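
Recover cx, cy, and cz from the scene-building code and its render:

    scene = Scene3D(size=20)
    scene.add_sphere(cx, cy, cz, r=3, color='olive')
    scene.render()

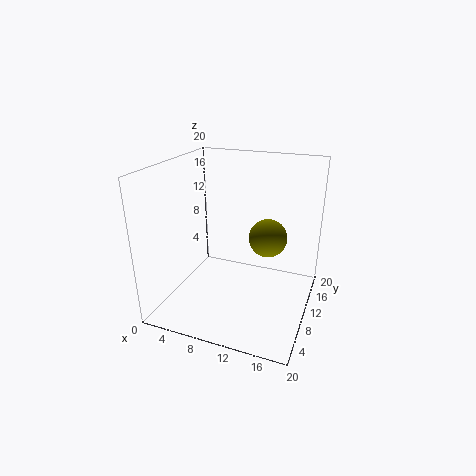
cx = 12.5; cy = 16.5; cz = 7.5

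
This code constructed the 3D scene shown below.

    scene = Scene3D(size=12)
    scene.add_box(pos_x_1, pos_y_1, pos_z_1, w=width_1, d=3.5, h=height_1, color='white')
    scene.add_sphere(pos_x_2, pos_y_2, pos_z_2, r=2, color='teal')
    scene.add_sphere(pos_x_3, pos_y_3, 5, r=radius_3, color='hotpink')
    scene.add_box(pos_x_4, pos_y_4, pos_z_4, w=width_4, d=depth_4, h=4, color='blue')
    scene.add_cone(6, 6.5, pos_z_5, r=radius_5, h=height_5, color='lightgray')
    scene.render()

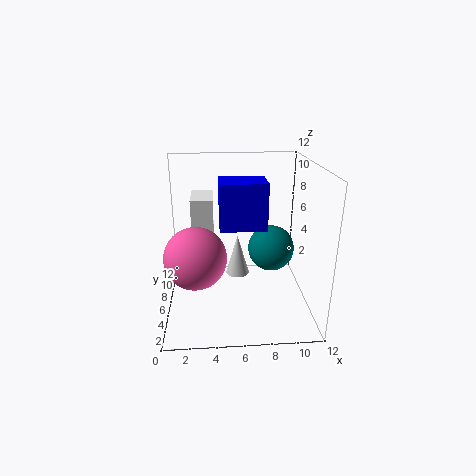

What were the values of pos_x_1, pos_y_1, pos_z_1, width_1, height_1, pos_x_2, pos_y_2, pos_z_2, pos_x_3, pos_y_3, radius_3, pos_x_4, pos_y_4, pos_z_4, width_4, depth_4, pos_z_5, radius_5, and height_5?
pos_x_1 = 2
pos_y_1 = 8.5
pos_z_1 = 5
width_1 = 2
height_1 = 3.5
pos_x_2 = 9
pos_y_2 = 7
pos_z_2 = 4.5
pos_x_3 = 2.5
pos_y_3 = 4.5
radius_3 = 2.5
pos_x_4 = 4.5
pos_y_4 = 6
pos_z_4 = 6.5
width_4 = 4
depth_4 = 3
pos_z_5 = 2.5
radius_5 = 1
height_5 = 3.5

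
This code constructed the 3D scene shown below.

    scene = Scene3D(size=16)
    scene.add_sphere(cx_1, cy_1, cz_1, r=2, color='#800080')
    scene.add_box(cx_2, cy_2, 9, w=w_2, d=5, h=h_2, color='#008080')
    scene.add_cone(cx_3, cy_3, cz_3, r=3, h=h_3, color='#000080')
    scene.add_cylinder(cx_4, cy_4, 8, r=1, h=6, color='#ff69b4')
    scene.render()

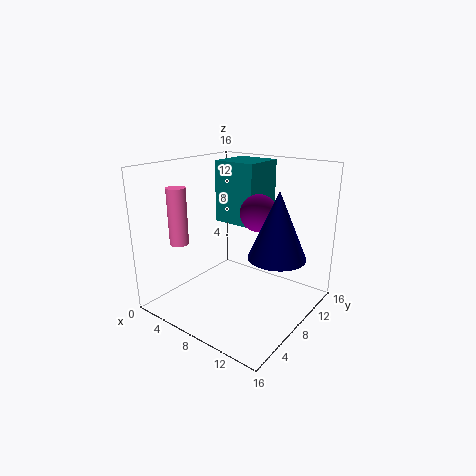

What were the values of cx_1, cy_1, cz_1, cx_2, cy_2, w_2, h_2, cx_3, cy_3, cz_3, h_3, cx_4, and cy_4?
cx_1 = 10; cy_1 = 9; cz_1 = 11; cx_2 = 4; cy_2 = 9; w_2 = 5; h_2 = 7; cx_3 = 13; cy_3 = 8; cz_3 = 7; h_3 = 7; cx_4 = 4; cy_4 = 3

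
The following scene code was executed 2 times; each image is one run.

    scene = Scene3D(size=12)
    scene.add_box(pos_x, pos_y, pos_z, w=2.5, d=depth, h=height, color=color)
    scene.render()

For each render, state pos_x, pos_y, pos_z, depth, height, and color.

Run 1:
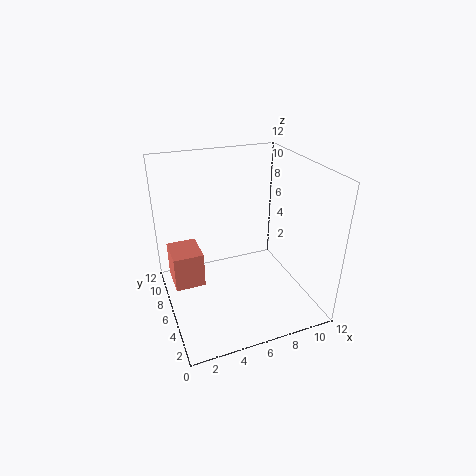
pos_x = 0.5; pos_y = 6; pos_z = 2; depth = 3; height = 3; color = 'salmon'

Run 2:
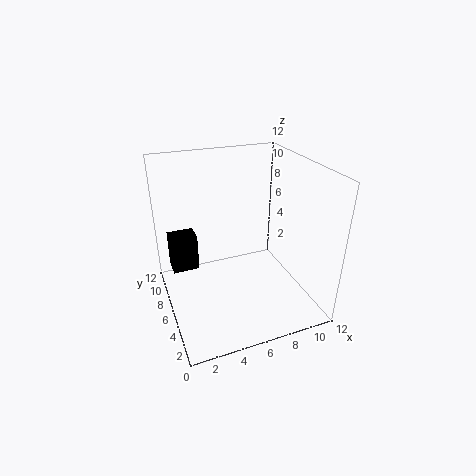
pos_x = 1; pos_y = 10; pos_z = 1; depth = 2; height = 3.5; color = 'black'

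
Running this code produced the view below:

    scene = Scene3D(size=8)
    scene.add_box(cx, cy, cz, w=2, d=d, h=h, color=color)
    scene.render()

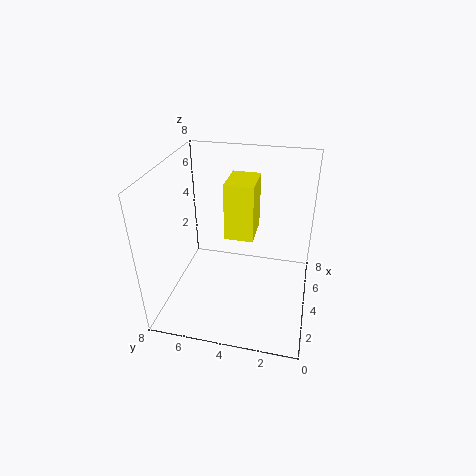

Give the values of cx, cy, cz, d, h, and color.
cx = 3
cy = 3
cz = 4.5
d = 1.5
h = 3
color = 'yellow'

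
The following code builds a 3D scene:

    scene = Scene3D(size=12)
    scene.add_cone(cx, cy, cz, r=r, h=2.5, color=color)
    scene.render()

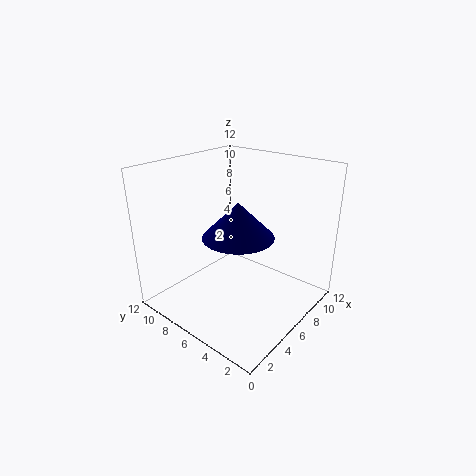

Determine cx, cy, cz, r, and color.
cx = 3; cy = 3.5; cz = 8; r = 2.5; color = 'navy'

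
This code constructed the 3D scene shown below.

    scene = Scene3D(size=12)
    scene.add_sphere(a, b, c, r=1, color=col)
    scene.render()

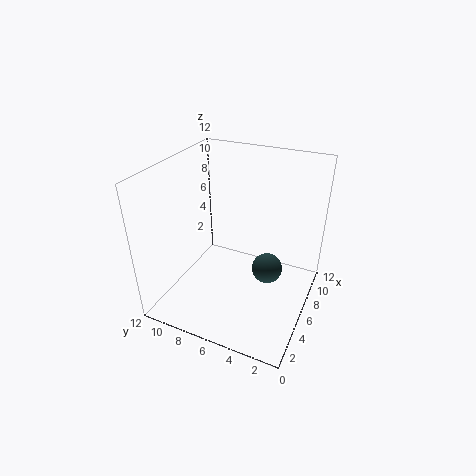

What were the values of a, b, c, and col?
a = 2
b = 2
c = 7
col = 'darkslategray'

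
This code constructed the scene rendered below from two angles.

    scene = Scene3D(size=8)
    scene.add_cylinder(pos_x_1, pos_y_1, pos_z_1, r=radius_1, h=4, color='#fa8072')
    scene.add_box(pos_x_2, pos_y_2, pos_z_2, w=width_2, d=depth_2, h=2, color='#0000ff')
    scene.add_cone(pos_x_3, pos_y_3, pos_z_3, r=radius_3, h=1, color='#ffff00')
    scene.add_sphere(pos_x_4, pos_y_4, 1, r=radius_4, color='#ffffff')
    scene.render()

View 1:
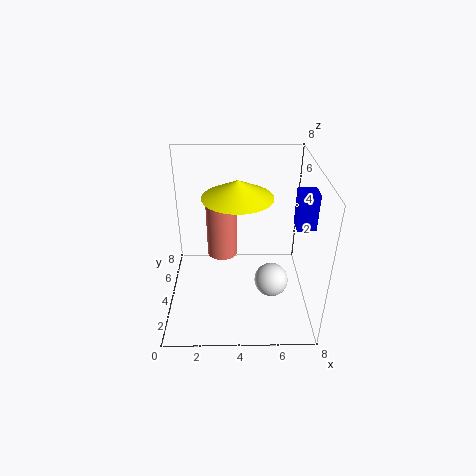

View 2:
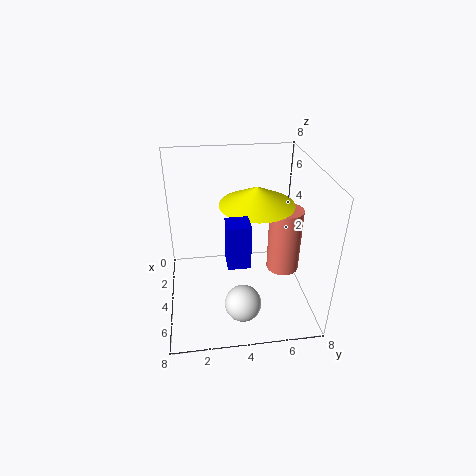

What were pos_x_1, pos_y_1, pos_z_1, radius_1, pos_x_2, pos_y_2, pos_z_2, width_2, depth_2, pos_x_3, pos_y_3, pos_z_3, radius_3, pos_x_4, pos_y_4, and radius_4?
pos_x_1 = 3; pos_y_1 = 7; pos_z_1 = 1; radius_1 = 1; pos_x_2 = 7; pos_y_2 = 3; pos_z_2 = 5; width_2 = 1; depth_2 = 1; pos_x_3 = 4; pos_y_3 = 5; pos_z_3 = 6; radius_3 = 2; pos_x_4 = 6; pos_y_4 = 4; radius_4 = 1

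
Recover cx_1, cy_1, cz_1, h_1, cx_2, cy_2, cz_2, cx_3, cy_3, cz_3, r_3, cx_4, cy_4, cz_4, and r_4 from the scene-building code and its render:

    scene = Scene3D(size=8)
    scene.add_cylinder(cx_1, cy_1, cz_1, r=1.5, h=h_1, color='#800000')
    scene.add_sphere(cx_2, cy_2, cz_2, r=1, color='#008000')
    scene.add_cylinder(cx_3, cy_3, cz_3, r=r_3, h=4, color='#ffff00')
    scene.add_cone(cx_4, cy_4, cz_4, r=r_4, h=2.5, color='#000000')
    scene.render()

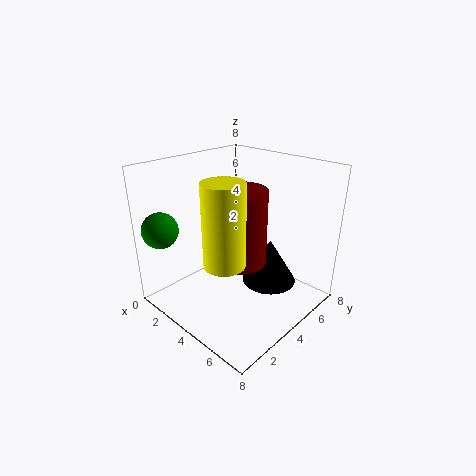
cx_1 = 4.5; cy_1 = 3.5; cz_1 = 3; h_1 = 4; cx_2 = 1; cy_2 = 1; cz_2 = 4.5; cx_3 = 5.5; cy_3 = 1.5; cz_3 = 4; r_3 = 1; cx_4 = 5.5; cy_4 = 5; cz_4 = 1.5; r_4 = 1.5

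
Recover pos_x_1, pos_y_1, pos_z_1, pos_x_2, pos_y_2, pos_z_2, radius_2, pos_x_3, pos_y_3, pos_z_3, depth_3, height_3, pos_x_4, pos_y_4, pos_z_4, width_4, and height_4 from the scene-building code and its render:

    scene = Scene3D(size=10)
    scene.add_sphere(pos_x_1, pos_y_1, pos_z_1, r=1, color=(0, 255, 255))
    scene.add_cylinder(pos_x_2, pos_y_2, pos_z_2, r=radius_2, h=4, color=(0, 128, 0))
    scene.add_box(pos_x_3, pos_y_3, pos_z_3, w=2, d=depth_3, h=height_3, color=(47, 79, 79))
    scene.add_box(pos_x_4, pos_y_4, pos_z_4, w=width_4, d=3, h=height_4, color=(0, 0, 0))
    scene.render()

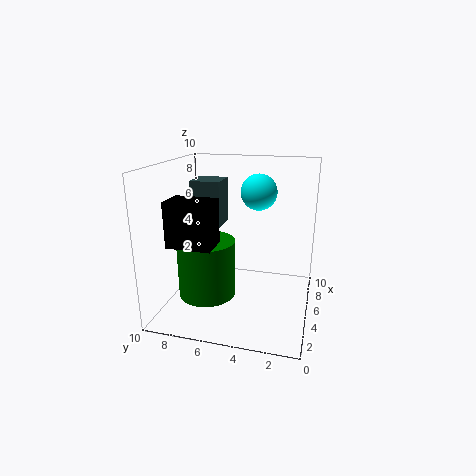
pos_x_1 = 2, pos_y_1 = 3, pos_z_1 = 9, pos_x_2 = 4, pos_y_2 = 7, pos_z_2 = 1, radius_2 = 2, pos_x_3 = 4, pos_y_3 = 6, pos_z_3 = 6, depth_3 = 2, height_3 = 3, pos_x_4 = 2, pos_y_4 = 6, pos_z_4 = 5, width_4 = 2, height_4 = 3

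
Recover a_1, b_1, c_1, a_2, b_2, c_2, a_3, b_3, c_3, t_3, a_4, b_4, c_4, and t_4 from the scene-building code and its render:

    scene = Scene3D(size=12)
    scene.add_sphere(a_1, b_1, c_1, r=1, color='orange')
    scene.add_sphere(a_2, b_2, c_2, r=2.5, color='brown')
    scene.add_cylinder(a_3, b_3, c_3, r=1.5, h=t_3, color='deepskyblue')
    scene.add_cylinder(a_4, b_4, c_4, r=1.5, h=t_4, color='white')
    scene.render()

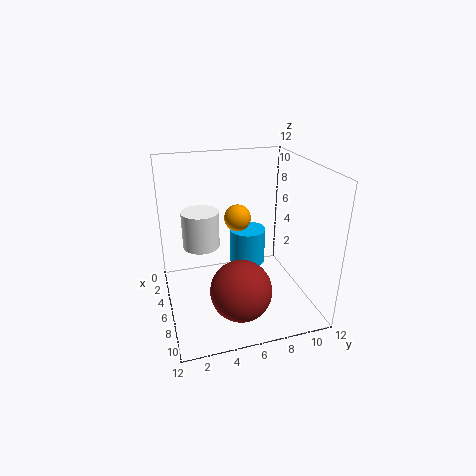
a_1 = 7.5; b_1 = 5.5; c_1 = 8.5; a_2 = 8.5; b_2 = 5.5; c_2 = 2.5; a_3 = 5.5; b_3 = 7; c_3 = 3.5; t_3 = 3; a_4 = 5.5; b_4 = 3; c_4 = 5.5; t_4 = 3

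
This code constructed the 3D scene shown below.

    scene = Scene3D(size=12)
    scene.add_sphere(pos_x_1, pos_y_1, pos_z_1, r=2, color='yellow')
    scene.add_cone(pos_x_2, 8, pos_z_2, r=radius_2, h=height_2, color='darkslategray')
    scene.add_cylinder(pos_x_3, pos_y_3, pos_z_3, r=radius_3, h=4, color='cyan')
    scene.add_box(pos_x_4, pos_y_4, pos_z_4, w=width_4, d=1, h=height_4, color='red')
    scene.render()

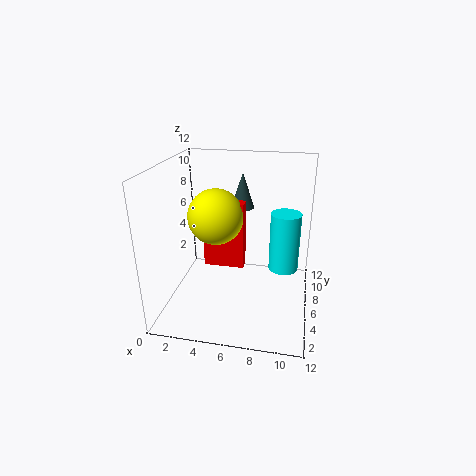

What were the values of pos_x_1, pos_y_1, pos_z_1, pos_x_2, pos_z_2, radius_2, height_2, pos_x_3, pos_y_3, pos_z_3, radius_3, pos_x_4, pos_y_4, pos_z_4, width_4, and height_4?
pos_x_1 = 5
pos_y_1 = 3
pos_z_1 = 9
pos_x_2 = 6
pos_z_2 = 8
radius_2 = 1
height_2 = 3
pos_x_3 = 10
pos_y_3 = 2
pos_z_3 = 6
radius_3 = 1
pos_x_4 = 4
pos_y_4 = 3
pos_z_4 = 5
width_4 = 3
height_4 = 5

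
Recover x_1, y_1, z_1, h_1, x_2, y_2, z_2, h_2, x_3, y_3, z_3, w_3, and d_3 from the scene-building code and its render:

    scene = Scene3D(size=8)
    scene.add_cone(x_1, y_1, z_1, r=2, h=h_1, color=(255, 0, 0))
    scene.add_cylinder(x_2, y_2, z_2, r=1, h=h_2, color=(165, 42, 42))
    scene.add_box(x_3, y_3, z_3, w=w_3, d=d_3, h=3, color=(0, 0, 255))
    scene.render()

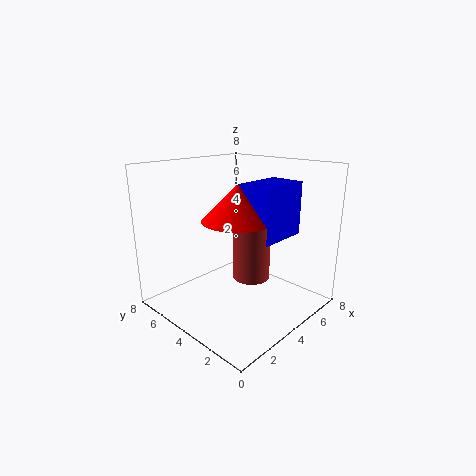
x_1 = 4
y_1 = 4
z_1 = 5
h_1 = 2
x_2 = 4
y_2 = 3
z_2 = 2
h_2 = 3
x_3 = 4
y_3 = 2
z_3 = 4
w_3 = 3
d_3 = 2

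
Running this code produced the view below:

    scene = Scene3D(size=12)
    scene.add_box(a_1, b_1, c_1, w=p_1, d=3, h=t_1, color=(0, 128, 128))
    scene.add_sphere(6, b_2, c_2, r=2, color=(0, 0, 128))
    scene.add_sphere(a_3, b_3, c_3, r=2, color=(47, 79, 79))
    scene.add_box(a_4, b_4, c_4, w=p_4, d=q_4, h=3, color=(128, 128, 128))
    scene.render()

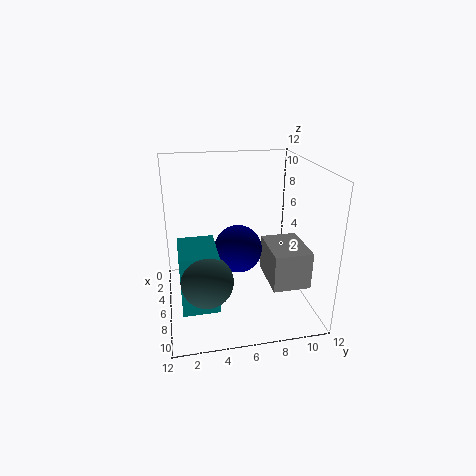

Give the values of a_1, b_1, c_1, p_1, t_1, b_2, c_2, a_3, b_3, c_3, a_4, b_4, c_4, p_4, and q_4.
a_1 = 5, b_1 = 1, c_1 = 1, p_1 = 4, t_1 = 5, b_2 = 6, c_2 = 5, a_3 = 9, b_3 = 3, c_3 = 4, a_4 = 6, b_4 = 8, c_4 = 3, p_4 = 4, q_4 = 3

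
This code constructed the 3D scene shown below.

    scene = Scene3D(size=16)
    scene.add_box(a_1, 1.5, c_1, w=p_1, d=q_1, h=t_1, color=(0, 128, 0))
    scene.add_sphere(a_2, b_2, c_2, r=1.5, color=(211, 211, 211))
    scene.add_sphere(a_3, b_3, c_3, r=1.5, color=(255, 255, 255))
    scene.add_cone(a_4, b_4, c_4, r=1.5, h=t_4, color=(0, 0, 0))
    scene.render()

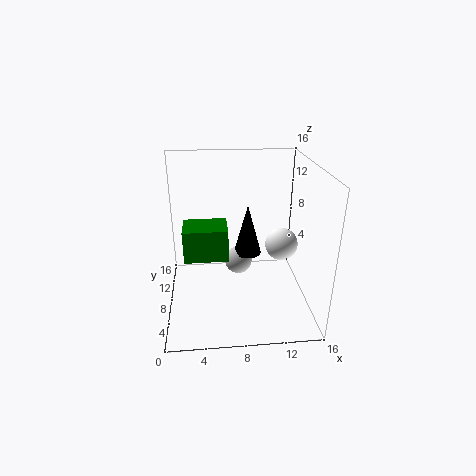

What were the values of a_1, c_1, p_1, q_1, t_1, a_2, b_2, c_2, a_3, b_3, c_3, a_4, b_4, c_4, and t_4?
a_1 = 2.5; c_1 = 9; p_1 = 4; q_1 = 3; t_1 = 3; a_2 = 8; b_2 = 7.5; c_2 = 5.5; a_3 = 11.5; b_3 = 2.5; c_3 = 10; a_4 = 9; b_4 = 7.5; c_4 = 6.5; t_4 = 5.5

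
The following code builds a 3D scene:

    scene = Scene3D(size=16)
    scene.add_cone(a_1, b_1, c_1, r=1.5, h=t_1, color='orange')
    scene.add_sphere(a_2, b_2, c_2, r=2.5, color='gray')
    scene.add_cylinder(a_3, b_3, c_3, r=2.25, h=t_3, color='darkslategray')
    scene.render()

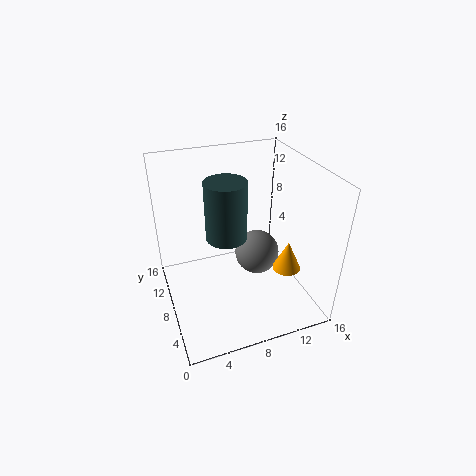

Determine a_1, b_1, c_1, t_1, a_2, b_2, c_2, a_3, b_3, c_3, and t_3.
a_1 = 12.25
b_1 = 4.25
c_1 = 5.5
t_1 = 3.25
a_2 = 10.25
b_2 = 7.75
c_2 = 5.75
a_3 = 6.75
b_3 = 8.25
c_3 = 8.25
t_3 = 6.5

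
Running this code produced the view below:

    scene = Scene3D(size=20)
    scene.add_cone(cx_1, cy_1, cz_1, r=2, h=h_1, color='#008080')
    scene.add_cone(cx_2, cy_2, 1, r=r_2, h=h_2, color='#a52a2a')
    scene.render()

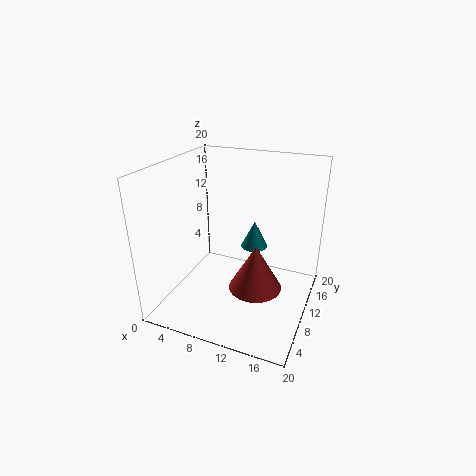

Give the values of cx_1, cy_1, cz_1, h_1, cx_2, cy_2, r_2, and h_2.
cx_1 = 11; cy_1 = 14; cz_1 = 7; h_1 = 4; cx_2 = 12; cy_2 = 12; r_2 = 4; h_2 = 7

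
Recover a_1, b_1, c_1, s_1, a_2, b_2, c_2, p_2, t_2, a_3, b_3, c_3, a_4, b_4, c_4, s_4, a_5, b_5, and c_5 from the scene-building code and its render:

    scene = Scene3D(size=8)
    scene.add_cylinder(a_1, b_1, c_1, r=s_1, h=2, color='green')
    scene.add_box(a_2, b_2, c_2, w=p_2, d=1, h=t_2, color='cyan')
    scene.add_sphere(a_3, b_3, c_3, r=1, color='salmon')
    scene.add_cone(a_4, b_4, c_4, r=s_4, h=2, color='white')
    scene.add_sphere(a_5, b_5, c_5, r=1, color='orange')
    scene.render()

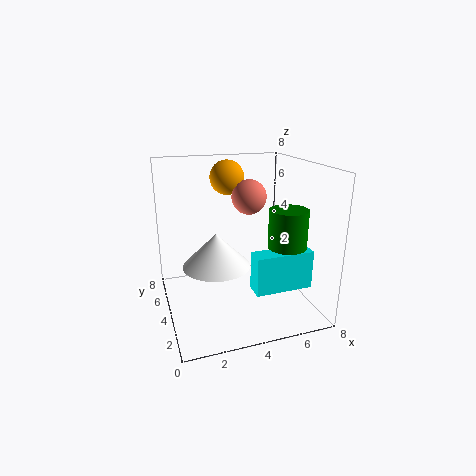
a_1 = 6
b_1 = 2
c_1 = 4
s_1 = 1
a_2 = 4
b_2 = 1
c_2 = 2
p_2 = 3
t_2 = 2
a_3 = 5
b_3 = 5
c_3 = 6
a_4 = 3
b_4 = 5
c_4 = 2
s_4 = 2
a_5 = 4
b_5 = 6
c_5 = 7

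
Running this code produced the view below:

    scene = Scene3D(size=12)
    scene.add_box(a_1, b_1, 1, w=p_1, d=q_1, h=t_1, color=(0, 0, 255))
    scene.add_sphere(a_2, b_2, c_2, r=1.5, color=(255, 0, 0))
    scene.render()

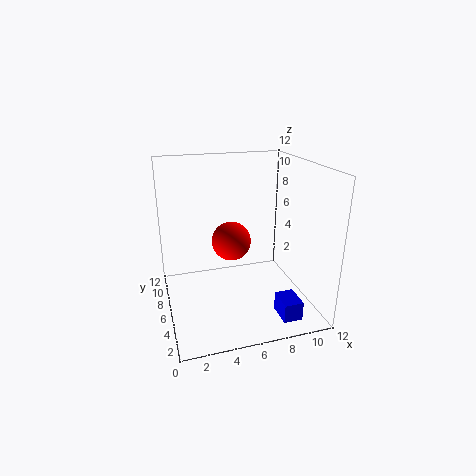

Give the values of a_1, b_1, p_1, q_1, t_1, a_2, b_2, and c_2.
a_1 = 8; b_1 = 0.5; p_1 = 1.5; q_1 = 2; t_1 = 1.5; a_2 = 5; b_2 = 4.5; c_2 = 6.5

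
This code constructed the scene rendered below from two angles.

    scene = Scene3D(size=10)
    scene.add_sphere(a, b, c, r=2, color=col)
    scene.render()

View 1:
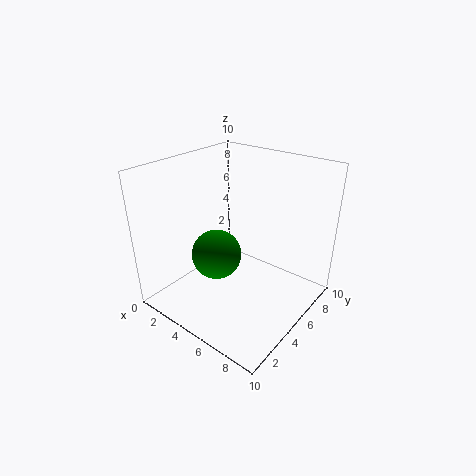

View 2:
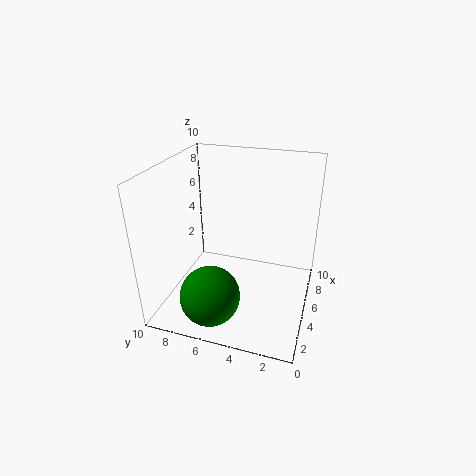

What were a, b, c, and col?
a = 2, b = 6, c = 2, col = 'green'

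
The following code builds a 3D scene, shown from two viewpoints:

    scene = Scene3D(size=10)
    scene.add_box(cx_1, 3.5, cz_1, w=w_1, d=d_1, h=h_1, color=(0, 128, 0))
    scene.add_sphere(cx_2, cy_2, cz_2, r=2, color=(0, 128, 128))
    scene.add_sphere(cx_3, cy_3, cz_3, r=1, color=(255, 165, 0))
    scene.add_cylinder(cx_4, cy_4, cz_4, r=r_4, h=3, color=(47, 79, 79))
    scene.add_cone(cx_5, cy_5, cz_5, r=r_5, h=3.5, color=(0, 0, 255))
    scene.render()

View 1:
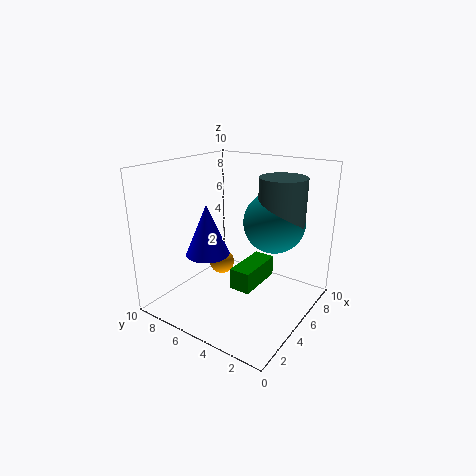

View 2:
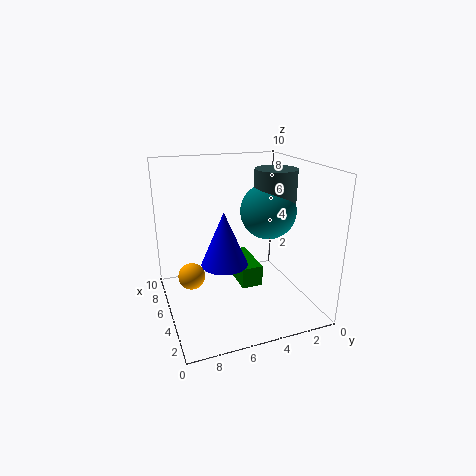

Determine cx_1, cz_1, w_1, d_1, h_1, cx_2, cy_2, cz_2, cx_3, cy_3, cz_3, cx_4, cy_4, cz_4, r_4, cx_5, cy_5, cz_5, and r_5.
cx_1 = 4, cz_1 = 1.5, w_1 = 3.5, d_1 = 1.5, h_1 = 1.5, cx_2 = 5.5, cy_2 = 2.5, cz_2 = 6.5, cx_3 = 7, cy_3 = 8, cz_3 = 1.5, cx_4 = 5.5, cy_4 = 2, cz_4 = 6.5, r_4 = 1.5, cx_5 = 3.5, cy_5 = 6.5, cz_5 = 4, r_5 = 1.5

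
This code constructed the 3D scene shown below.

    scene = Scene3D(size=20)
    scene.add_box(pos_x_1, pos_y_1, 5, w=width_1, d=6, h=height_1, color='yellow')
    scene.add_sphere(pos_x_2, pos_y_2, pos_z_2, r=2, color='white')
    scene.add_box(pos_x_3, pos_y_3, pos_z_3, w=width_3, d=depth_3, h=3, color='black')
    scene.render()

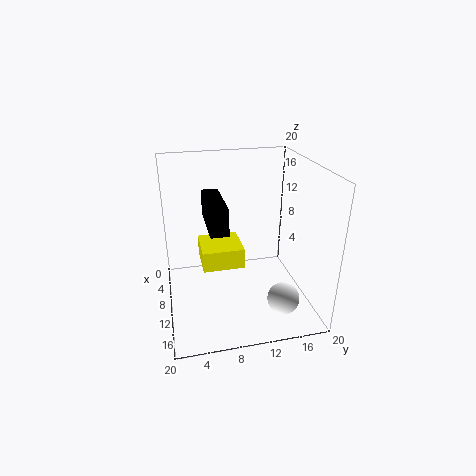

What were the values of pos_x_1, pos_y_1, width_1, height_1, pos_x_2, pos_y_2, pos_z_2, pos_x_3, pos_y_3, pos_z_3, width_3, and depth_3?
pos_x_1 = 4; pos_y_1 = 5; width_1 = 6; height_1 = 3; pos_x_2 = 18; pos_y_2 = 14; pos_z_2 = 5; pos_x_3 = 12; pos_y_3 = 5; pos_z_3 = 15; width_3 = 7; depth_3 = 2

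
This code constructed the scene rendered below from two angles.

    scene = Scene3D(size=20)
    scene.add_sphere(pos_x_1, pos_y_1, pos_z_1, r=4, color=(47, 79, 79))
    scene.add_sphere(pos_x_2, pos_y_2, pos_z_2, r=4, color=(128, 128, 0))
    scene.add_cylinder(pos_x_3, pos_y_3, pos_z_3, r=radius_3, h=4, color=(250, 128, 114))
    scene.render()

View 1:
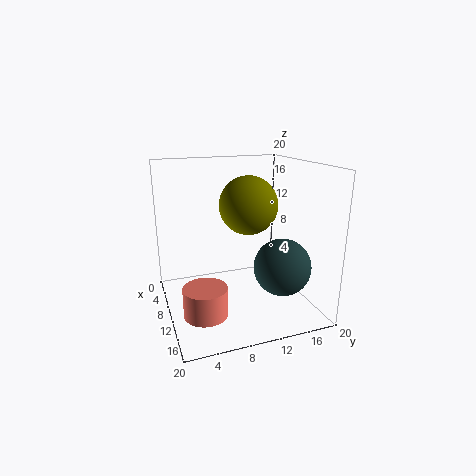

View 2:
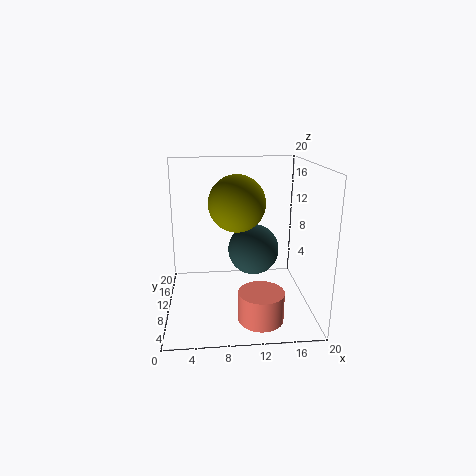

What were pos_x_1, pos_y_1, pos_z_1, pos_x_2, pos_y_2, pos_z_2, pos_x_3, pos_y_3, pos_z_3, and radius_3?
pos_x_1 = 13
pos_y_1 = 15.5
pos_z_1 = 6
pos_x_2 = 10
pos_y_2 = 11.5
pos_z_2 = 14.5
pos_x_3 = 12.5
pos_y_3 = 4.5
pos_z_3 = 0.5
radius_3 = 3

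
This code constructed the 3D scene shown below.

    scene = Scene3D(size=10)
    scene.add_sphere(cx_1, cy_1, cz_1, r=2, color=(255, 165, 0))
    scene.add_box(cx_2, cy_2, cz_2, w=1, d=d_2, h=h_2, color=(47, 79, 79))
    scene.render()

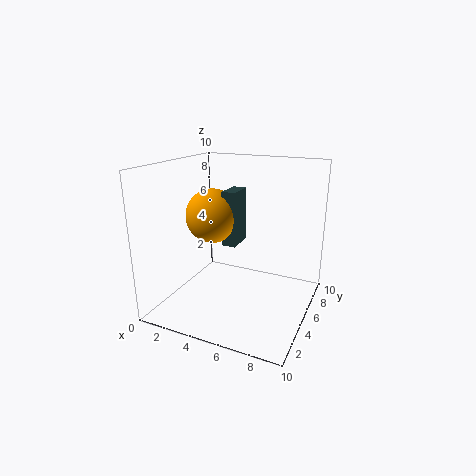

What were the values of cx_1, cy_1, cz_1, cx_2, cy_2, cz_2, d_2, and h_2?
cx_1 = 2.5
cy_1 = 6
cz_1 = 6
cx_2 = 3.5
cy_2 = 5.5
cz_2 = 4
d_2 = 2
h_2 = 4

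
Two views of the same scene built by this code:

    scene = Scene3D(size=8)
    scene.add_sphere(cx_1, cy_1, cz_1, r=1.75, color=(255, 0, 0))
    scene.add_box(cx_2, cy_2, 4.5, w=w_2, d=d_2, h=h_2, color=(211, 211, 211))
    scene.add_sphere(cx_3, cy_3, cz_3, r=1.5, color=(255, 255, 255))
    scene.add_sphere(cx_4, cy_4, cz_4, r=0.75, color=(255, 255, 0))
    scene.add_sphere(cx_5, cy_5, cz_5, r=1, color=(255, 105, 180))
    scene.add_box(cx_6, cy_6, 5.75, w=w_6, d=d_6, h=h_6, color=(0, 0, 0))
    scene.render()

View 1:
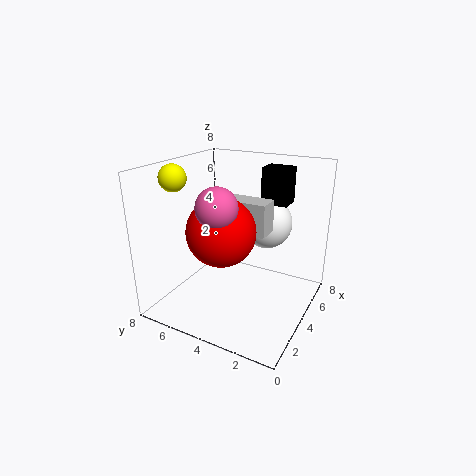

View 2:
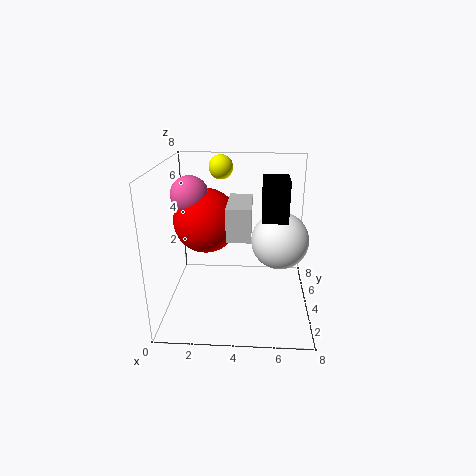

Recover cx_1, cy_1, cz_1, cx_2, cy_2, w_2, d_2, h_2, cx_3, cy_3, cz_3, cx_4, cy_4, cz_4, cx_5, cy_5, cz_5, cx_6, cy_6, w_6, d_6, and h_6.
cx_1 = 2.25, cy_1 = 4, cz_1 = 5, cx_2 = 3.5, cy_2 = 2.25, w_2 = 1.25, d_2 = 2.75, h_2 = 1.75, cx_3 = 6.25, cy_3 = 3.25, cz_3 = 4.25, cx_4 = 2.75, cy_4 = 7.25, cz_4 = 7.25, cx_5 = 1.5, cy_5 = 3.75, cz_5 = 6.5, cx_6 = 5.25, cy_6 = 1.75, w_6 = 1.25, d_6 = 1.5, h_6 = 2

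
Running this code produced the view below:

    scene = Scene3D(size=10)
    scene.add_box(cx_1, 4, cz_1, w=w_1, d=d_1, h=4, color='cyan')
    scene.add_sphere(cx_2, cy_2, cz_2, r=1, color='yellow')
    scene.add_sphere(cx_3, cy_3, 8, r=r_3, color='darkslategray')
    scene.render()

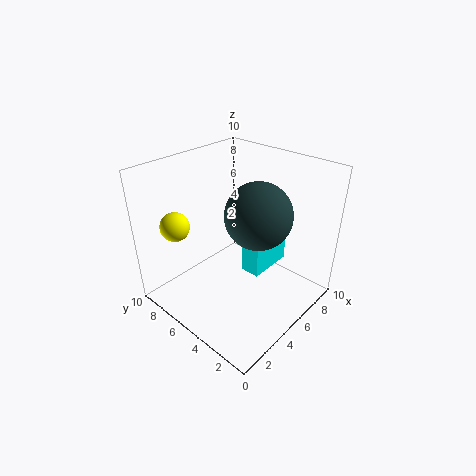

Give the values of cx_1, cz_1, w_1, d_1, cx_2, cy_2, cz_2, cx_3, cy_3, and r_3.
cx_1 = 6, cz_1 = 1.5, w_1 = 3.5, d_1 = 1.5, cx_2 = 2, cy_2 = 8, cz_2 = 6, cx_3 = 4, cy_3 = 2.5, r_3 = 2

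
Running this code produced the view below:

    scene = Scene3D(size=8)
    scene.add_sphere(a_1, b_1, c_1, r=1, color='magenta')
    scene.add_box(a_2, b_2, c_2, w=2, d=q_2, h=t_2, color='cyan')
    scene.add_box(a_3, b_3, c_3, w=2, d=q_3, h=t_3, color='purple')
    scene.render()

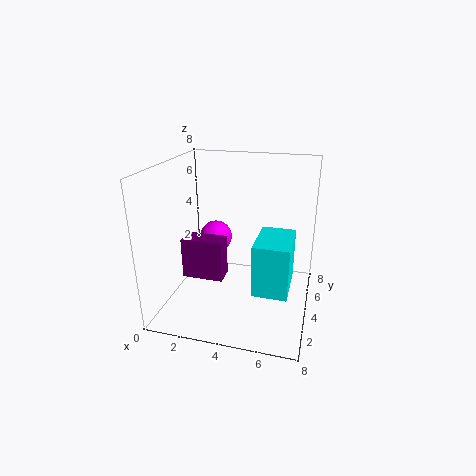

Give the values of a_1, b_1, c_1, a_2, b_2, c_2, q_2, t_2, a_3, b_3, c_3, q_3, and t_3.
a_1 = 2
b_1 = 6
c_1 = 3
a_2 = 5
b_2 = 3
c_2 = 1
q_2 = 3
t_2 = 3
a_3 = 2
b_3 = 1
c_3 = 3
q_3 = 1
t_3 = 2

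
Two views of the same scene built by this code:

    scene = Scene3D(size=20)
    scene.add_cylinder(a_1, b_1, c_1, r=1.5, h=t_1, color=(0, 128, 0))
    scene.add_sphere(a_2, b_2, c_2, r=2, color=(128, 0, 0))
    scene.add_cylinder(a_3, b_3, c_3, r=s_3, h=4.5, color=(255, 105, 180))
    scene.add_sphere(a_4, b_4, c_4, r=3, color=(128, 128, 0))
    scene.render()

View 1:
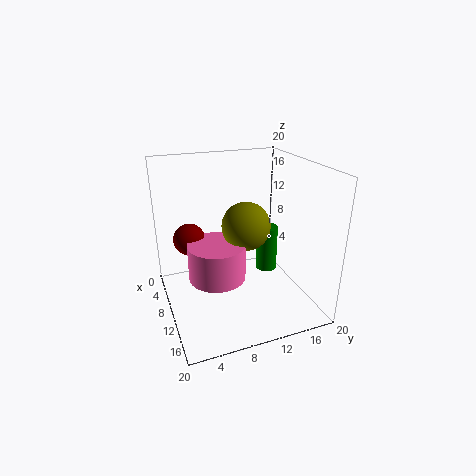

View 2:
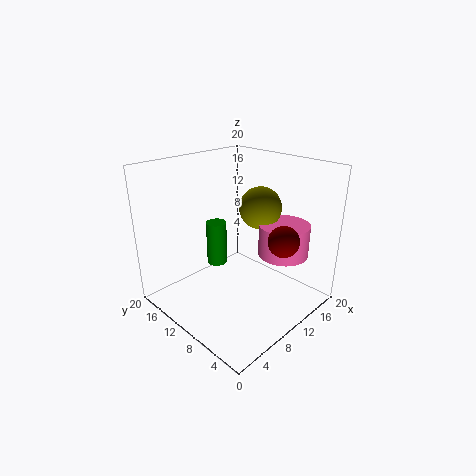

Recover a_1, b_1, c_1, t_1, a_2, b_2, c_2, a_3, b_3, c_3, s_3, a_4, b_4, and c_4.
a_1 = 10
b_1 = 14.5
c_1 = 4.5
t_1 = 6.5
a_2 = 11
b_2 = 3
c_2 = 11.5
a_3 = 14.5
b_3 = 5.5
c_3 = 7.5
s_3 = 3.5
a_4 = 14
b_4 = 9.5
c_4 = 13.5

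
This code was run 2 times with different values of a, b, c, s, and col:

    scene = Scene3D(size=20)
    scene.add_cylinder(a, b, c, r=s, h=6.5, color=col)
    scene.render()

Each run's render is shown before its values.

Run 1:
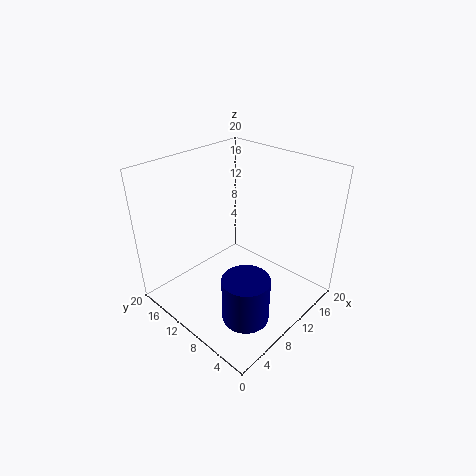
a = 7; b = 5.75; c = 0.25; s = 3.25; col = 'navy'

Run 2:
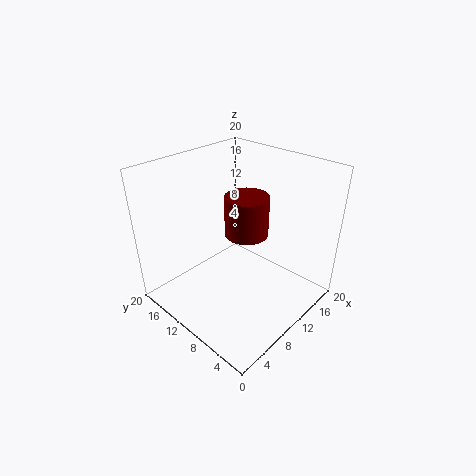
a = 15.75; b = 13.5; c = 6.75; s = 3.5; col = 'maroon'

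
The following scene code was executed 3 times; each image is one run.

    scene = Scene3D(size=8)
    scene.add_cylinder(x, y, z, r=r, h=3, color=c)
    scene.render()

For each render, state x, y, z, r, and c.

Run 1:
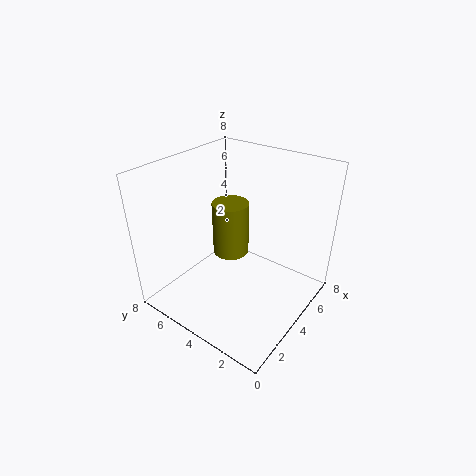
x = 4, y = 4.5, z = 3, r = 1, c = 'olive'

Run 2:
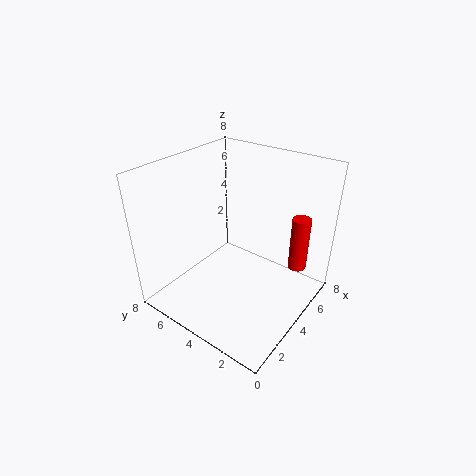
x = 5.5, y = 1, z = 2.5, r = 0.5, c = 'red'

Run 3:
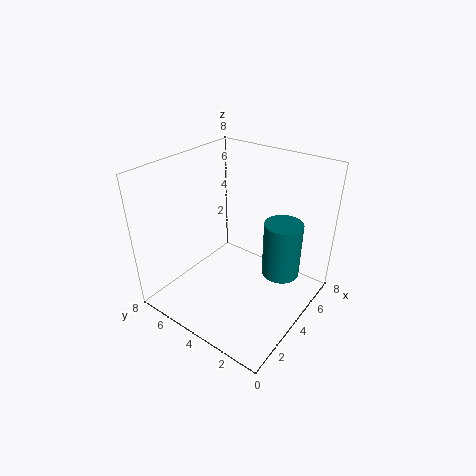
x = 4.5, y = 1.5, z = 2.5, r = 1, c = 'teal'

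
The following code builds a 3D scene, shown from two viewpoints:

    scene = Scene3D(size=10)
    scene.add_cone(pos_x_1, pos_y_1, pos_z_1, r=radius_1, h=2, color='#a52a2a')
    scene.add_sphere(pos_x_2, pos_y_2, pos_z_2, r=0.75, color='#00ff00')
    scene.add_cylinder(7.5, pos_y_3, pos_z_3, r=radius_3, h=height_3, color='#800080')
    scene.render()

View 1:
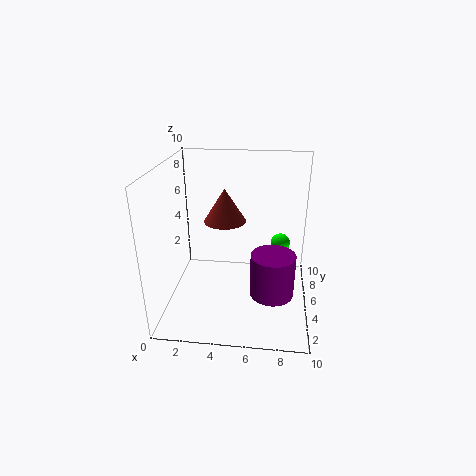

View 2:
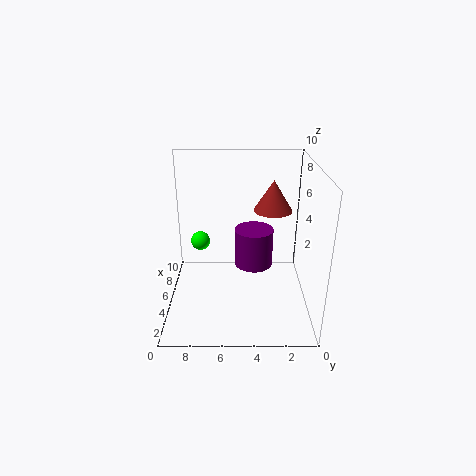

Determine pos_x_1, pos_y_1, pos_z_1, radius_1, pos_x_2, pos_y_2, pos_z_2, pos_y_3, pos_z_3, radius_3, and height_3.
pos_x_1 = 4.5; pos_y_1 = 2.75; pos_z_1 = 7.25; radius_1 = 1.25; pos_x_2 = 8; pos_y_2 = 8; pos_z_2 = 3.25; pos_y_3 = 3.75; pos_z_3 = 1.5; radius_3 = 1.5; height_3 = 3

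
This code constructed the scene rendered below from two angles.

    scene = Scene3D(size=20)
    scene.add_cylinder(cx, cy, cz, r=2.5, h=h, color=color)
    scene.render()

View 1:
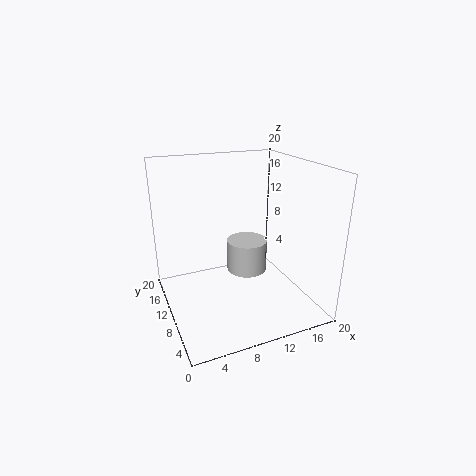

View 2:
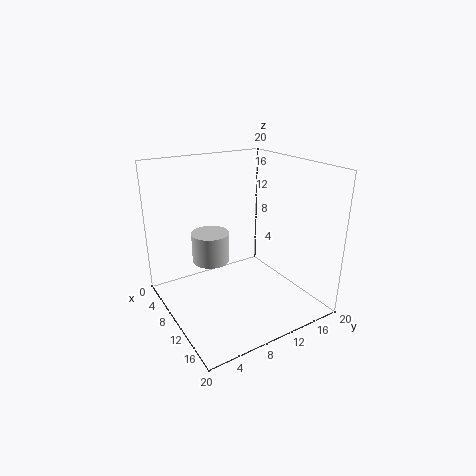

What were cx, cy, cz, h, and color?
cx = 9.5; cy = 6; cz = 7.5; h = 4; color = 'lightgray'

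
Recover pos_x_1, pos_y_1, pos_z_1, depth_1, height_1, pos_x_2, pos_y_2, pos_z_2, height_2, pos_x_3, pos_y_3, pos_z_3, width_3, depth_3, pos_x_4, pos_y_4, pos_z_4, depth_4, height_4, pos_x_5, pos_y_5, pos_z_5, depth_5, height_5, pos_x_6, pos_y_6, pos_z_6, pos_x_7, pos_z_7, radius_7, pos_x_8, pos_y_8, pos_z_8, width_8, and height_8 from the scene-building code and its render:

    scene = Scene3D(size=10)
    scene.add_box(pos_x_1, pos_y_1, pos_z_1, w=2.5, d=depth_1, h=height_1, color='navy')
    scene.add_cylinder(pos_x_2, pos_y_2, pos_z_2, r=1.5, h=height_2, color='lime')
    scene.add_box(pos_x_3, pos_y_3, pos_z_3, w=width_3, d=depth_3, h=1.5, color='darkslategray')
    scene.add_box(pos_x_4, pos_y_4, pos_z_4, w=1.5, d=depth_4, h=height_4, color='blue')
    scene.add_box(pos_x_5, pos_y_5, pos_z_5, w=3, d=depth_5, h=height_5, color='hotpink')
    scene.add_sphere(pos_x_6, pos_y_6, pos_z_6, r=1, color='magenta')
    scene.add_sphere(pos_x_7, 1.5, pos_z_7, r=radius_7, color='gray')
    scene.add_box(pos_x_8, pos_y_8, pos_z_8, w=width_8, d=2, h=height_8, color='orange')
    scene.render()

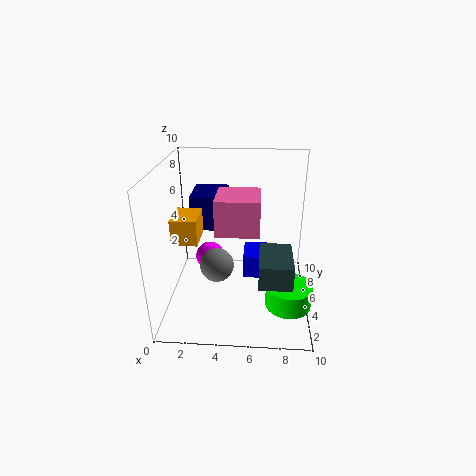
pos_x_1 = 1.5, pos_y_1 = 6, pos_z_1 = 5, depth_1 = 3, height_1 = 2.5, pos_x_2 = 8.5, pos_y_2 = 2.5, pos_z_2 = 1.5, height_2 = 1.5, pos_x_3 = 6.5, pos_y_3 = 0.5, pos_z_3 = 4, width_3 = 2, depth_3 = 3, pos_x_4 = 5.5, pos_y_4 = 2.5, pos_z_4 = 3.5, depth_4 = 2, height_4 = 1.5, pos_x_5 = 3.5, pos_y_5 = 4, pos_z_5 = 5.5, depth_5 = 3, height_5 = 2.5, pos_x_6 = 3, pos_y_6 = 5, pos_z_6 = 3.5, pos_x_7 = 4, pos_z_7 = 5, radius_7 = 1, pos_x_8 = 1.5, pos_y_8 = 1, pos_z_8 = 6.5, width_8 = 1.5, height_8 = 1.5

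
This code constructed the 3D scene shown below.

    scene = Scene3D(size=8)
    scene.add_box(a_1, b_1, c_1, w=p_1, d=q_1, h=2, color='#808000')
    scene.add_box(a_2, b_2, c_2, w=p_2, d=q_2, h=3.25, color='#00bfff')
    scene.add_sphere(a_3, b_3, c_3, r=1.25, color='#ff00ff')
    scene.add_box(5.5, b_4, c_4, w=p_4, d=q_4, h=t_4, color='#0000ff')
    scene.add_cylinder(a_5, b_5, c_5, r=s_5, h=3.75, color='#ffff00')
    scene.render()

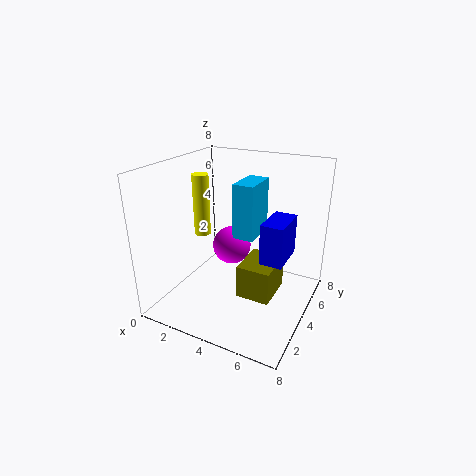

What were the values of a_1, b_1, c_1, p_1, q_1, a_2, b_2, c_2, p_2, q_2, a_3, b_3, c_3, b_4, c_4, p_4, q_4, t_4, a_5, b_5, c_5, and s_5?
a_1 = 4; b_1 = 3.75; c_1 = 0.25; p_1 = 2; q_1 = 2.5; a_2 = 3.25; b_2 = 4.75; c_2 = 3.5; p_2 = 1.25; q_2 = 2.25; a_3 = 2.25; b_3 = 6.5; c_3 = 2; b_4 = 3.5; c_4 = 3; p_4 = 1.25; q_4 = 2.25; t_4 = 2.25; a_5 = 1; b_5 = 5; c_5 = 3.25; s_5 = 0.5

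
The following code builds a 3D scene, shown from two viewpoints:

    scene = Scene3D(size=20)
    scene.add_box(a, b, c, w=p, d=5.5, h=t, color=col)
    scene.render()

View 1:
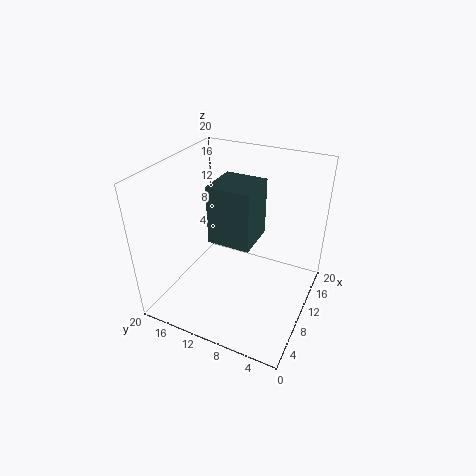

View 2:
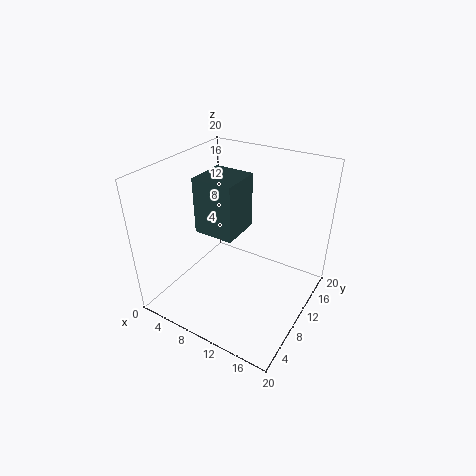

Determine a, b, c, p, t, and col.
a = 5.5, b = 6.5, c = 11.5, p = 5.5, t = 7.5, col = 'darkslategray'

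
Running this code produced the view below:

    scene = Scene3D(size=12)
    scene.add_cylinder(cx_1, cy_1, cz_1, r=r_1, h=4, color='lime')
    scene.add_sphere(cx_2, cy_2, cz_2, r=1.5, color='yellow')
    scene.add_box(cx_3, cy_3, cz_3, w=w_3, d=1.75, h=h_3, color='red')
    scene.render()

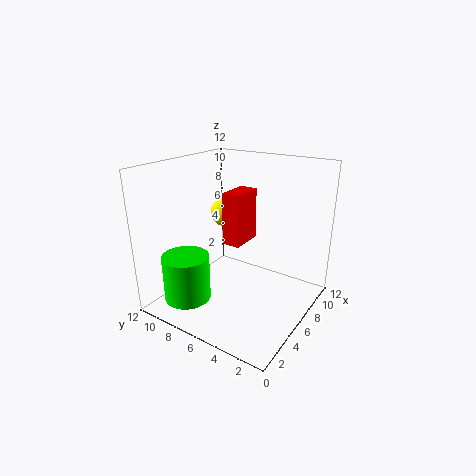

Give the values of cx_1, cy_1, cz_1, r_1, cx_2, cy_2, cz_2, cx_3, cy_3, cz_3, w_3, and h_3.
cx_1 = 3.25, cy_1 = 9.5, cz_1 = 0.5, r_1 = 2, cx_2 = 10.25, cy_2 = 10.25, cz_2 = 6.25, cx_3 = 8.25, cy_3 = 7.5, cz_3 = 3.75, w_3 = 3.25, h_3 = 5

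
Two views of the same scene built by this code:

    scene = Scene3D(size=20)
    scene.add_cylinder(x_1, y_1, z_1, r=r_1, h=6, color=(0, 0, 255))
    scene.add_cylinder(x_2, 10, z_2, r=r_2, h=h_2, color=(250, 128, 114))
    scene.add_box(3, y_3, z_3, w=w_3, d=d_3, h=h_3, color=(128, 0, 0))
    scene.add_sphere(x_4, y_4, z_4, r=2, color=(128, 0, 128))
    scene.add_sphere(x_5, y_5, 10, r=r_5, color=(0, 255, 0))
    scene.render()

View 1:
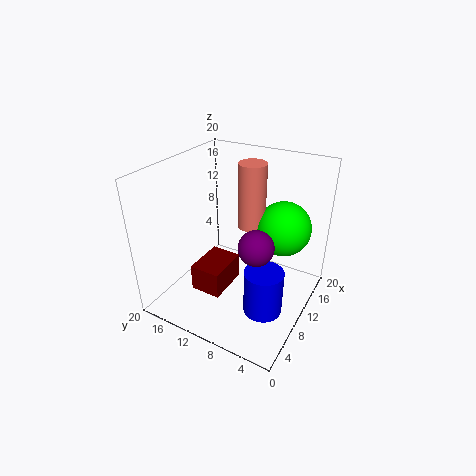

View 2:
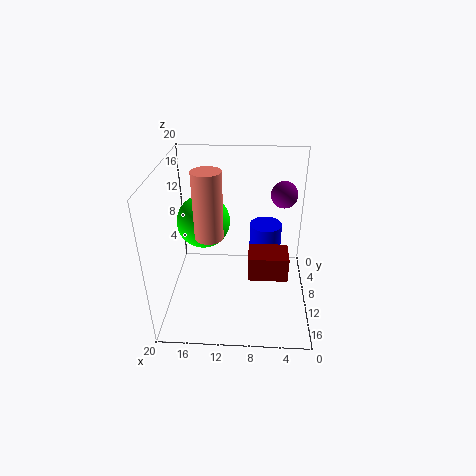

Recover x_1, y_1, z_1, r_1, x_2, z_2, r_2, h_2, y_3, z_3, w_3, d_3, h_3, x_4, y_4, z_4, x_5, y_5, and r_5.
x_1 = 6
y_1 = 4
z_1 = 3
r_1 = 2.5
x_2 = 14
z_2 = 10
r_2 = 2
h_2 = 9.5
y_3 = 9
z_3 = 5
w_3 = 5.5
d_3 = 4
h_3 = 3.5
x_4 = 3.5
y_4 = 4
z_4 = 14
x_5 = 15.5
y_5 = 5.5
r_5 = 4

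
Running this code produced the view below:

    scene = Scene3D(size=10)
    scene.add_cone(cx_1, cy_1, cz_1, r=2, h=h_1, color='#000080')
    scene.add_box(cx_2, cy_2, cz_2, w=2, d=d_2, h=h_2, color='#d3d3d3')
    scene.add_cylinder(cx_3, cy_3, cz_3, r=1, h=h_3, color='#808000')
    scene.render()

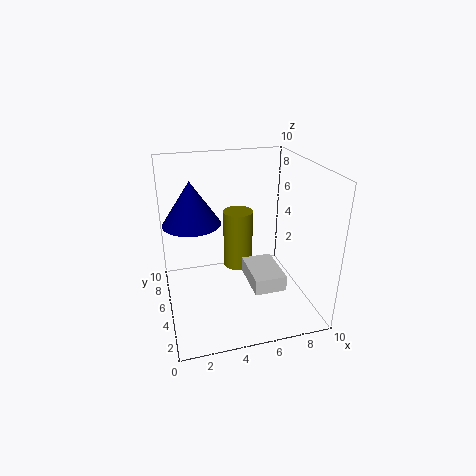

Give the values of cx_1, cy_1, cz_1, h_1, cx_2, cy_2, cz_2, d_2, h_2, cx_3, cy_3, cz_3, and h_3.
cx_1 = 2
cy_1 = 6
cz_1 = 6
h_1 = 3
cx_2 = 5
cy_2 = 1
cz_2 = 3
d_2 = 3
h_2 = 1
cx_3 = 5
cy_3 = 5
cz_3 = 3
h_3 = 4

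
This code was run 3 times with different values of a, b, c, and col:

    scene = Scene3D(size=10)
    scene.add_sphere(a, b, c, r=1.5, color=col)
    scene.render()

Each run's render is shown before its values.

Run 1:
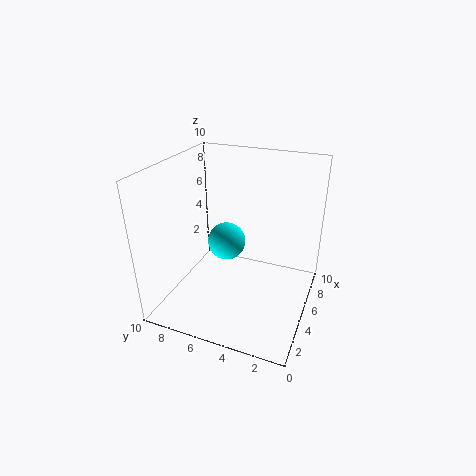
a = 7.5
b = 7
c = 3
col = 'cyan'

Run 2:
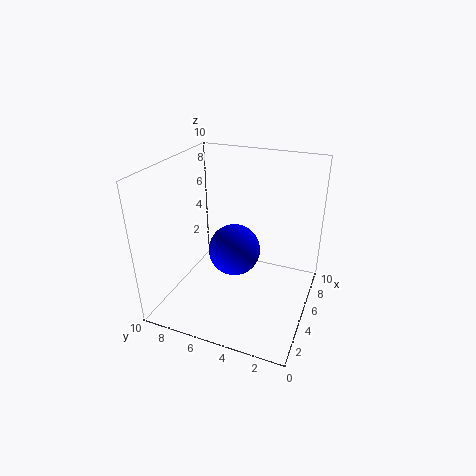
a = 2
b = 4
c = 6
col = 'blue'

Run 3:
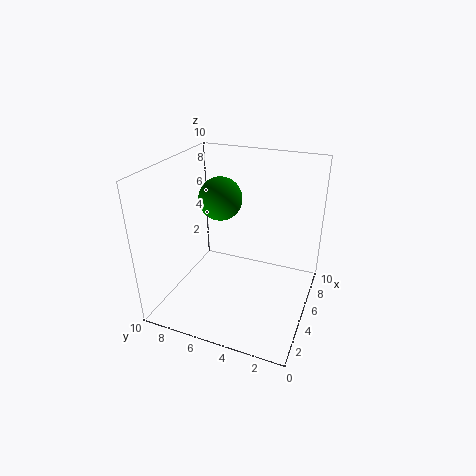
a = 5.5
b = 6.5
c = 7.5
col = 'green'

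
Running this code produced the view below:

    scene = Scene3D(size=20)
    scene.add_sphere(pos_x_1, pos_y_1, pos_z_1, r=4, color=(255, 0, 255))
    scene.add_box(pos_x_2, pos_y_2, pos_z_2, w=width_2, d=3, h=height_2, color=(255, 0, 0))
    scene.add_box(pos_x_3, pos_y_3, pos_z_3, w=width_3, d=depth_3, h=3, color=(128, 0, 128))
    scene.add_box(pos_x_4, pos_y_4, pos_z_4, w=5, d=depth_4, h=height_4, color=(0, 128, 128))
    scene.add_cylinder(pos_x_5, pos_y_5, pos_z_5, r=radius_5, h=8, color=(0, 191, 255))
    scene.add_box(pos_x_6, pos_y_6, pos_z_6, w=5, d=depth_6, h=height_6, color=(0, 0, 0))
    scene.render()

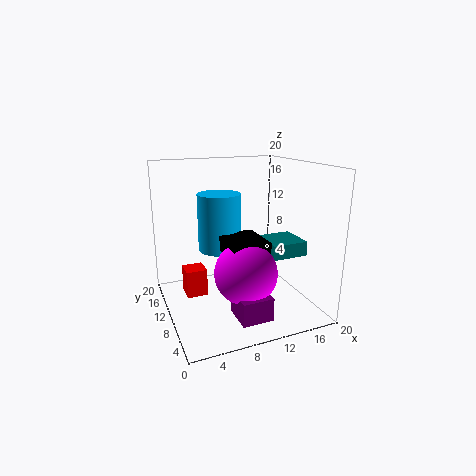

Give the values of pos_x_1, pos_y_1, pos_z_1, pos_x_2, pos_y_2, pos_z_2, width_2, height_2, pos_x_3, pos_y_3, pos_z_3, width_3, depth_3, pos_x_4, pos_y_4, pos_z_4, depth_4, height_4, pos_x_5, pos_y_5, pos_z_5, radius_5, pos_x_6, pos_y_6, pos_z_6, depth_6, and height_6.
pos_x_1 = 9; pos_y_1 = 5; pos_z_1 = 7; pos_x_2 = 3; pos_y_2 = 12; pos_z_2 = 1; width_2 = 3; height_2 = 4; pos_x_3 = 7; pos_y_3 = 1; pos_z_3 = 2; width_3 = 4; depth_3 = 4; pos_x_4 = 13; pos_y_4 = 5; pos_z_4 = 8; depth_4 = 5; height_4 = 2; pos_x_5 = 8; pos_y_5 = 12; pos_z_5 = 8; radius_5 = 3; pos_x_6 = 7; pos_y_6 = 4; pos_z_6 = 9; depth_6 = 6; height_6 = 2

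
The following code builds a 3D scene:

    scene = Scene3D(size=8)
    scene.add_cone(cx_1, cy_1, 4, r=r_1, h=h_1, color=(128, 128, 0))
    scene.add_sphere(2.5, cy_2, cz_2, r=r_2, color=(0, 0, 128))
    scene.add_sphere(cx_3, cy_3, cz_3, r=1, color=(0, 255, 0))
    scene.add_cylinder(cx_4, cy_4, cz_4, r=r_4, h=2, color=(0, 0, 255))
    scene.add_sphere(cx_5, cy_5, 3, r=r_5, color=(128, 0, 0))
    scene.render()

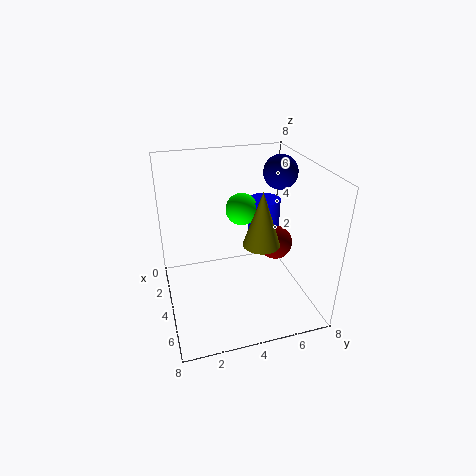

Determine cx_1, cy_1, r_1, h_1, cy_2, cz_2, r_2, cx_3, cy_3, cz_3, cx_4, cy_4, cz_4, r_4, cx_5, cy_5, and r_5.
cx_1 = 5
cy_1 = 5
r_1 = 1
h_1 = 3
cy_2 = 7
cz_2 = 7
r_2 = 1
cx_3 = 1.5
cy_3 = 5
cz_3 = 4.5
cx_4 = 1.5
cy_4 = 6.5
cz_4 = 3
r_4 = 1
cx_5 = 3.5
cy_5 = 6.5
r_5 = 1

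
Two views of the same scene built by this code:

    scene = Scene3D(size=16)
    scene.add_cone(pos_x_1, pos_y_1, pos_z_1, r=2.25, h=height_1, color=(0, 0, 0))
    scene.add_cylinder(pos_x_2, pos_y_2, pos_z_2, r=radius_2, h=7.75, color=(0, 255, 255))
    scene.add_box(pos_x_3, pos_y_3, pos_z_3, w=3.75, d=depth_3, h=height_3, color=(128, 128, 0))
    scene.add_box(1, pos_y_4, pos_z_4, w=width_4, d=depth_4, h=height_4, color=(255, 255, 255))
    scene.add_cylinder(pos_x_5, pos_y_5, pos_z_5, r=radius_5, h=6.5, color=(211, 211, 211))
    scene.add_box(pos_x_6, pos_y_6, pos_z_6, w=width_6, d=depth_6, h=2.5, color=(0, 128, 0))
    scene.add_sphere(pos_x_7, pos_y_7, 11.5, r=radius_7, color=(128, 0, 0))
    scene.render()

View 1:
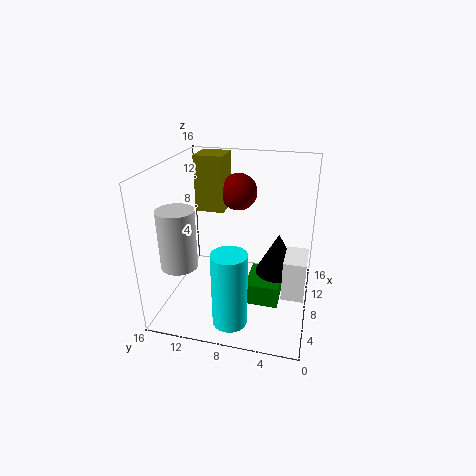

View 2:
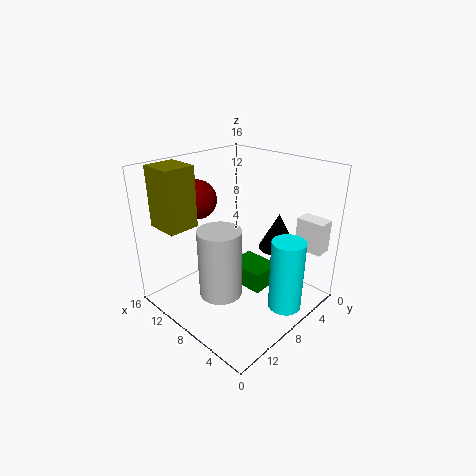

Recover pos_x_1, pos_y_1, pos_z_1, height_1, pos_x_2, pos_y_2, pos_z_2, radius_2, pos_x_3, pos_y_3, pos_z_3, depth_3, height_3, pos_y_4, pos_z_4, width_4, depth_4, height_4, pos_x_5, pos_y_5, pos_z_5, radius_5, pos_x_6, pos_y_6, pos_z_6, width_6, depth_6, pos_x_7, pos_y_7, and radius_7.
pos_x_1 = 6; pos_y_1 = 3.25; pos_z_1 = 5.75; height_1 = 4.25; pos_x_2 = 1.75; pos_y_2 = 7.25; pos_z_2 = 1.75; radius_2 = 1.75; pos_x_3 = 11.5; pos_y_3 = 10.75; pos_z_3 = 9.25; depth_3 = 3.5; height_3 = 6.75; pos_y_4 = 0.25; pos_z_4 = 6; width_4 = 3.25; depth_4 = 2; height_4 = 3.75; pos_x_5 = 4.75; pos_y_5 = 13.75; pos_z_5 = 5.5; radius_5 = 2; pos_x_6 = 6; pos_y_6 = 3; pos_z_6 = 0.75; width_6 = 4.75; depth_6 = 3.75; pos_x_7 = 13.25; pos_y_7 = 9.25; radius_7 = 2.25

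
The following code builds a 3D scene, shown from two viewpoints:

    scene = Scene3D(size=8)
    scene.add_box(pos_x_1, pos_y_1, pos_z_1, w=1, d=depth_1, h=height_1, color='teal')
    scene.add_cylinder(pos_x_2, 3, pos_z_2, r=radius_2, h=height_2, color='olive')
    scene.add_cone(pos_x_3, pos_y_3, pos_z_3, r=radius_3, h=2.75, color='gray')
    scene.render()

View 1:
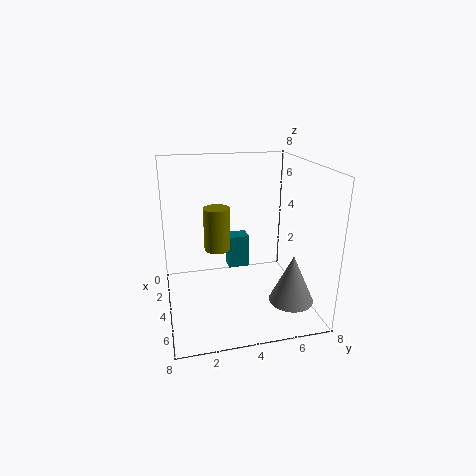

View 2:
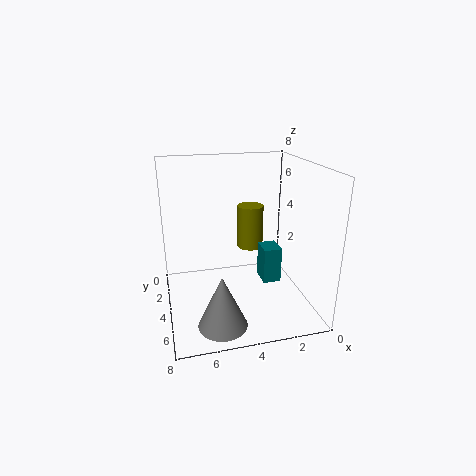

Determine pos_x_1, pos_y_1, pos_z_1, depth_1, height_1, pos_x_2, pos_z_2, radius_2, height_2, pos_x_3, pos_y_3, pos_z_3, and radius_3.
pos_x_1 = 1.75, pos_y_1 = 3.75, pos_z_1 = 1.5, depth_1 = 1.25, height_1 = 2, pos_x_2 = 3, pos_z_2 = 3, radius_2 = 0.75, height_2 = 2.5, pos_x_3 = 5.5, pos_y_3 = 6.75, pos_z_3 = 0.5, radius_3 = 1.25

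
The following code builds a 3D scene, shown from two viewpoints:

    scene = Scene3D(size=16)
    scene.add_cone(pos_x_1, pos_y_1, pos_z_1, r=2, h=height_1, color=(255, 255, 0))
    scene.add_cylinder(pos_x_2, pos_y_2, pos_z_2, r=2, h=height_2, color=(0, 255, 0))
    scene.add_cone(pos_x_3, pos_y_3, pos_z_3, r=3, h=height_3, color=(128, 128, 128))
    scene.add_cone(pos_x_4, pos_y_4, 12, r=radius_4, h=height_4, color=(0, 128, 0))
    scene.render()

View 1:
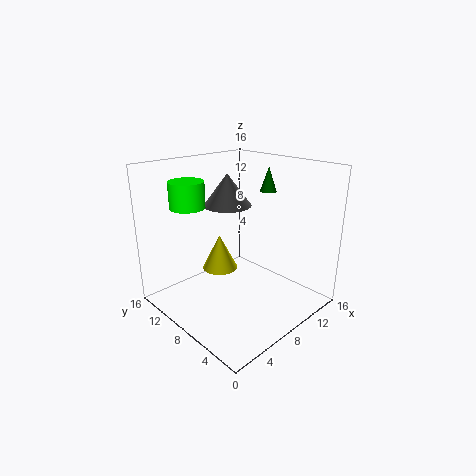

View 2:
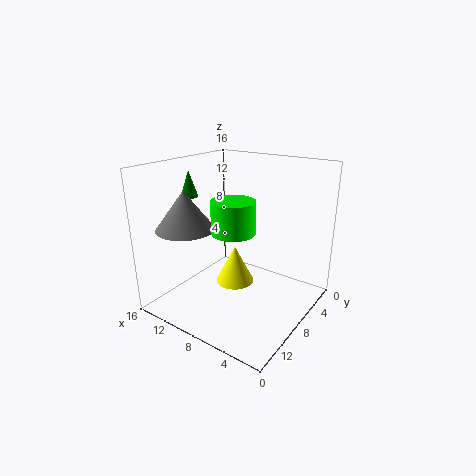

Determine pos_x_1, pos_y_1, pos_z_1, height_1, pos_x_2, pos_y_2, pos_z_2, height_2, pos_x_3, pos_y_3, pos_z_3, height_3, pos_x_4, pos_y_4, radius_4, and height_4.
pos_x_1 = 7
pos_y_1 = 10
pos_z_1 = 4
height_1 = 4
pos_x_2 = 5
pos_y_2 = 13
pos_z_2 = 11
height_2 = 3
pos_x_3 = 11
pos_y_3 = 13
pos_z_3 = 10
height_3 = 4
pos_x_4 = 14
pos_y_4 = 9
radius_4 = 1
height_4 = 3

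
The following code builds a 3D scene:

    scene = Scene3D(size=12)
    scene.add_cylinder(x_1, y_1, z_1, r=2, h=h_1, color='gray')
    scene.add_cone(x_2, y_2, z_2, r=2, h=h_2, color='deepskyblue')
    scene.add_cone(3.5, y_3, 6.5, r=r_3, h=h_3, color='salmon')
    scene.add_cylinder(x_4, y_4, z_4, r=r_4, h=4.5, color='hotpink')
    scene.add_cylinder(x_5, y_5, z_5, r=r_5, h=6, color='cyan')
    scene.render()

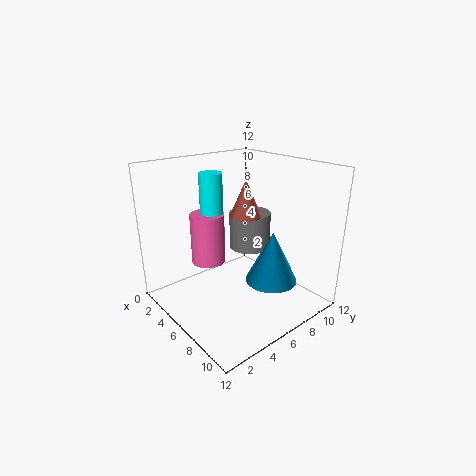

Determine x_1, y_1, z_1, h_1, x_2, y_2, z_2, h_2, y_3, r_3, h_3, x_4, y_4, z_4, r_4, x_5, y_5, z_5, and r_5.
x_1 = 3
y_1 = 10
z_1 = 3
h_1 = 3.5
x_2 = 9.5
y_2 = 6.5
z_2 = 3.5
h_2 = 4
y_3 = 9
r_3 = 1.5
h_3 = 3.5
x_4 = 3
y_4 = 5
z_4 = 3
r_4 = 1.5
x_5 = 3
y_5 = 5.5
z_5 = 5
r_5 = 1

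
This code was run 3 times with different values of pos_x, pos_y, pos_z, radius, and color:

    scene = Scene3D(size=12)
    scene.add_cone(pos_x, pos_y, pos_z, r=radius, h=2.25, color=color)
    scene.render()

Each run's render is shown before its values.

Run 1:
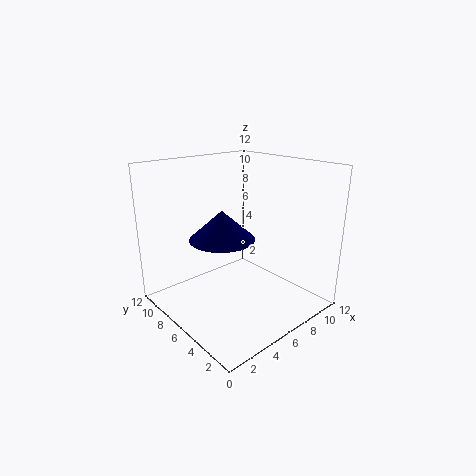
pos_x = 3.75
pos_y = 5.25
pos_z = 6.75
radius = 2.5
color = 'navy'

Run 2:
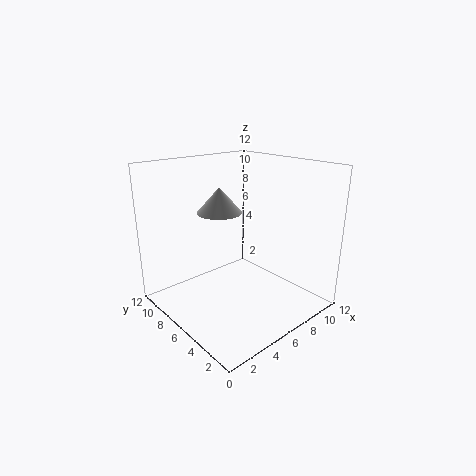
pos_x = 6.25
pos_y = 8.75
pos_z = 7.5
radius = 2
color = 'lightgray'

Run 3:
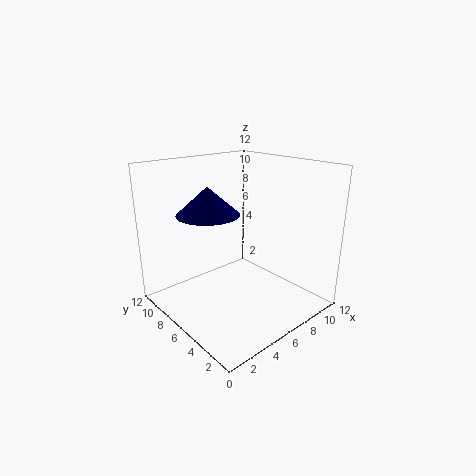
pos_x = 3.75
pos_y = 7
pos_z = 8.25
radius = 2.5
color = 'navy'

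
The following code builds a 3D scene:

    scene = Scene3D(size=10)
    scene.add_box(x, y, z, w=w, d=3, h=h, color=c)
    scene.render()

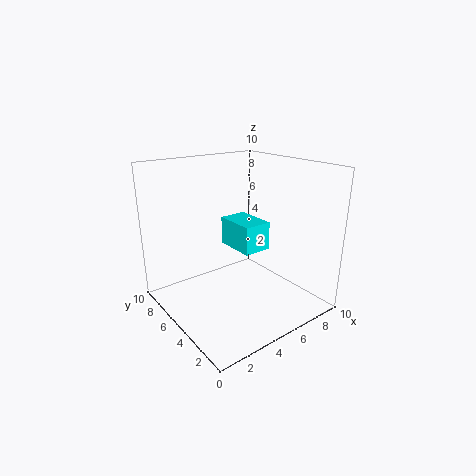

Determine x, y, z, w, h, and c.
x = 5
y = 4
z = 4
w = 2
h = 2
c = 'cyan'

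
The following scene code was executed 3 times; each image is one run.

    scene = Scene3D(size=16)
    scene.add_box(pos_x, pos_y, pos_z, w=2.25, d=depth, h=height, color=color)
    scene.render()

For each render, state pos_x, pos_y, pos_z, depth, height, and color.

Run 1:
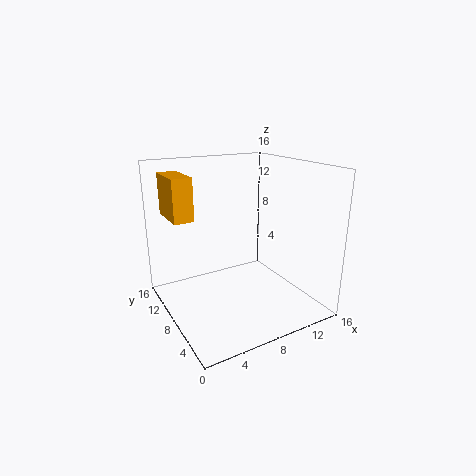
pos_x = 1.5
pos_y = 10
pos_z = 10
depth = 5
height = 4.75
color = 'orange'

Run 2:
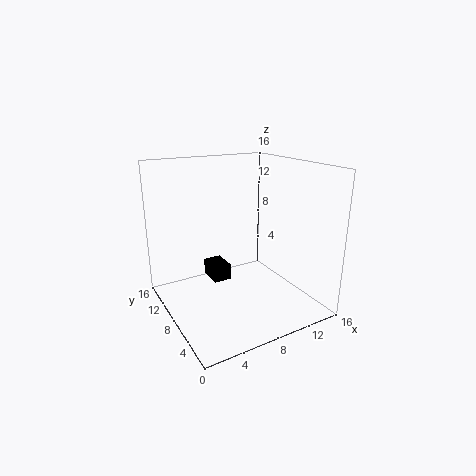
pos_x = 6.75
pos_y = 11.5
pos_z = 1
depth = 3.25
height = 2
color = 'black'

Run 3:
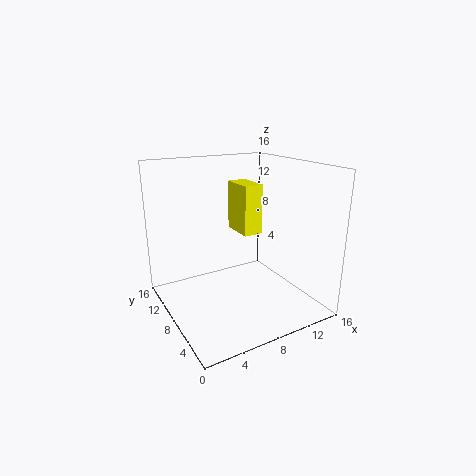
pos_x = 9.25
pos_y = 8.5
pos_z = 7.75
depth = 4
height = 5.75
color = 'yellow'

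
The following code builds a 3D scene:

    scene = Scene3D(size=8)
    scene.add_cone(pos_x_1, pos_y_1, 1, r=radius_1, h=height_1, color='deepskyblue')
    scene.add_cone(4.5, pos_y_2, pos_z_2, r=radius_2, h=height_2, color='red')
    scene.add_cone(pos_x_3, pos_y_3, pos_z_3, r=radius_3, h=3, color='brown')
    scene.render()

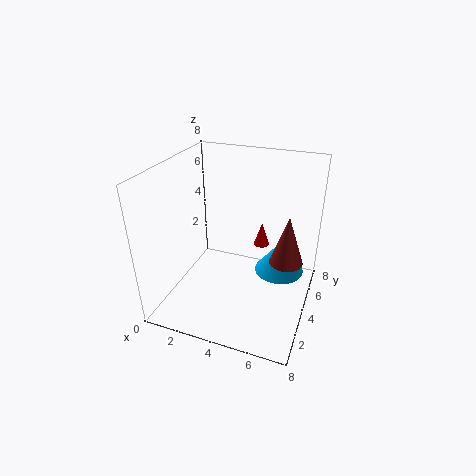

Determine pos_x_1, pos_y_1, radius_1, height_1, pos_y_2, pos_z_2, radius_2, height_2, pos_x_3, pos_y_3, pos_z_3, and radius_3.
pos_x_1 = 6
pos_y_1 = 6
radius_1 = 1.5
height_1 = 2
pos_y_2 = 7
pos_z_2 = 2
radius_2 = 0.5
height_2 = 1.5
pos_x_3 = 6.5
pos_y_3 = 5.5
pos_z_3 = 2
radius_3 = 1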